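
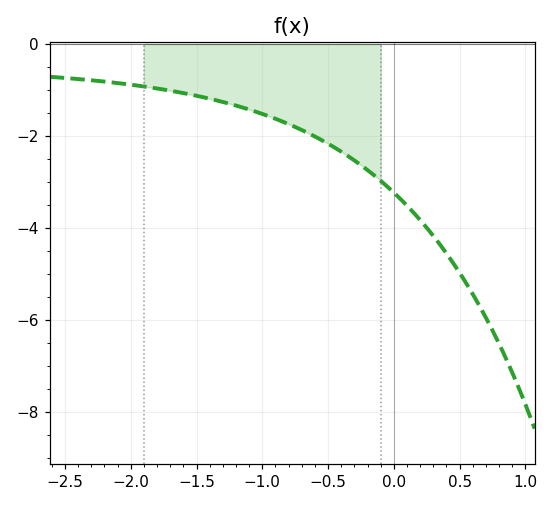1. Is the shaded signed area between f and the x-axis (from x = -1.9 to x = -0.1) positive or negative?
negative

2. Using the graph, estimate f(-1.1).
-1.4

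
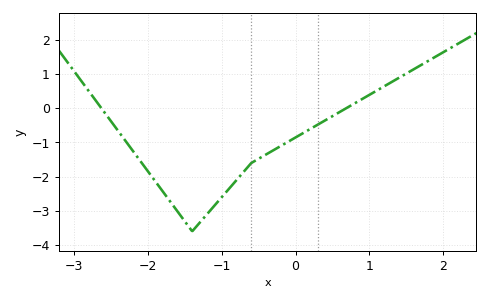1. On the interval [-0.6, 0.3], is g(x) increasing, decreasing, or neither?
increasing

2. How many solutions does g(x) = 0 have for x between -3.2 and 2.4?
2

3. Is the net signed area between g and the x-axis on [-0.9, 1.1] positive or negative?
negative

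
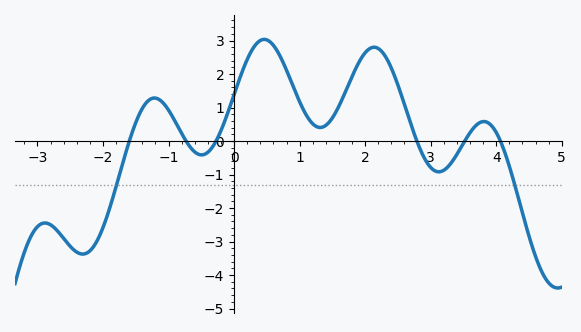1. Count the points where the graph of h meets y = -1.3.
2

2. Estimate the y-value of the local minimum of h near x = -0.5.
-0.414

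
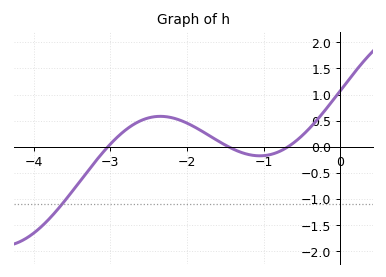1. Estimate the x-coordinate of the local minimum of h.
-1.1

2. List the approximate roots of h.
-3, -1.5, -0.7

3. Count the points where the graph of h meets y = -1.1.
1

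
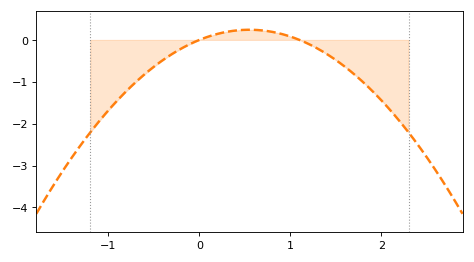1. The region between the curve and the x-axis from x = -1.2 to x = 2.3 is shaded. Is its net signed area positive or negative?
negative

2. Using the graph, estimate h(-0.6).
-0.816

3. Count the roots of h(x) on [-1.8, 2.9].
2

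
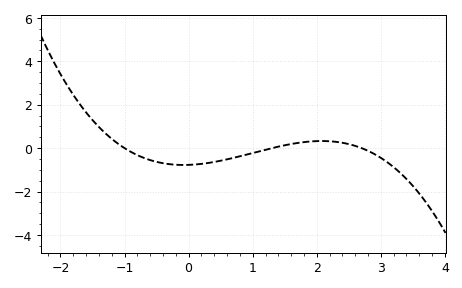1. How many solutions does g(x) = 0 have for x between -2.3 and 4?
3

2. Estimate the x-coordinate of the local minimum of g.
-0.1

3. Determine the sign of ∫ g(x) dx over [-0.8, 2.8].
negative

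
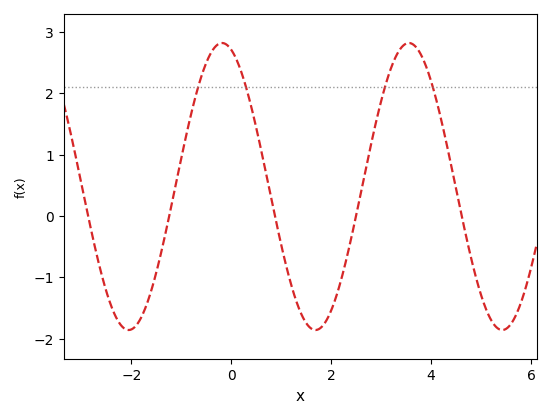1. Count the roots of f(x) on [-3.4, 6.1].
5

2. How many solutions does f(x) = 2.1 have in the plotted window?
4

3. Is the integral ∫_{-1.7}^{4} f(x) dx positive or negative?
positive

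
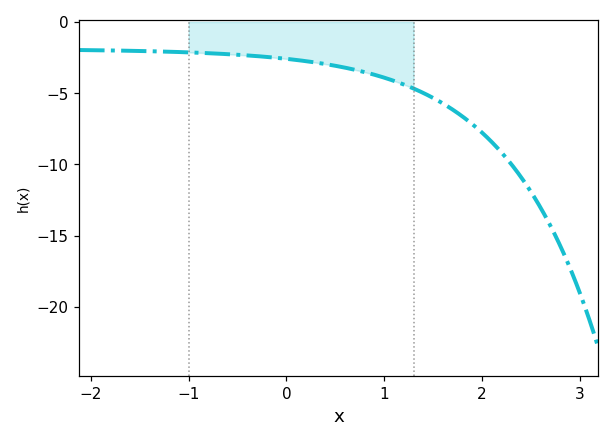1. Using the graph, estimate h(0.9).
-3.71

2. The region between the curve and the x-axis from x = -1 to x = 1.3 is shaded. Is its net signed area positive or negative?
negative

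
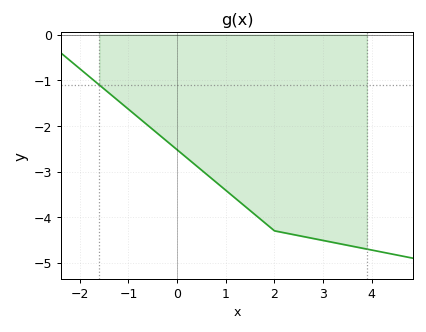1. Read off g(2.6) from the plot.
-4.43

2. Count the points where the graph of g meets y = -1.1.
1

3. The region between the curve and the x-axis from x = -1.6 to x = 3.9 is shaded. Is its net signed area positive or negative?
negative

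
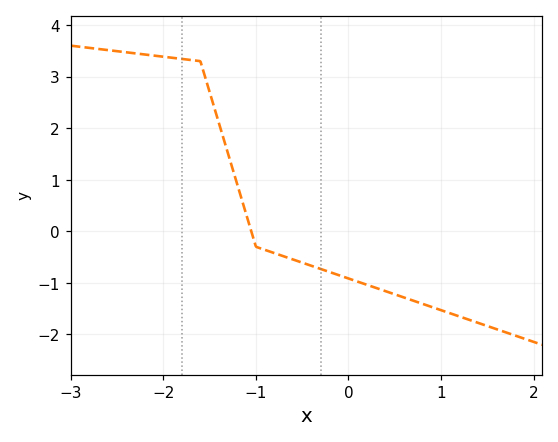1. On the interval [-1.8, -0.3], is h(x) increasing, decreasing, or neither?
decreasing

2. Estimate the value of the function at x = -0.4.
-0.669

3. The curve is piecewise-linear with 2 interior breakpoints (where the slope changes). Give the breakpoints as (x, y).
(-1.6, 3.3); (-1, -0.3)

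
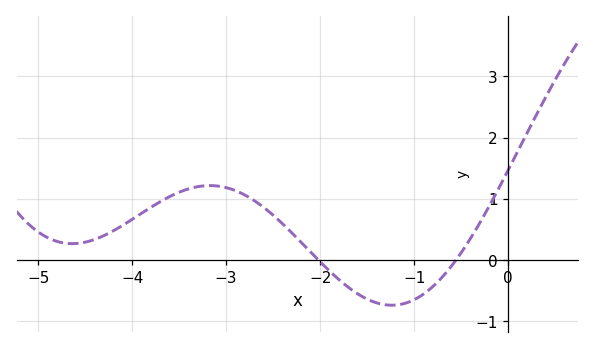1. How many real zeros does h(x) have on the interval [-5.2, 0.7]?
2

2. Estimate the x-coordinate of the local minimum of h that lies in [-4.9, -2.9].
-4.64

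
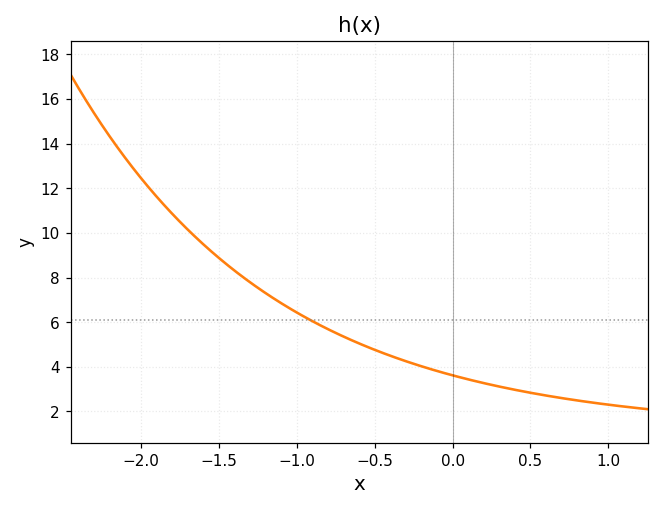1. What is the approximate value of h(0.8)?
2.49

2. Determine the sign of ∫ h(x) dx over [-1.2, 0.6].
positive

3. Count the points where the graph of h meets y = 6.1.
1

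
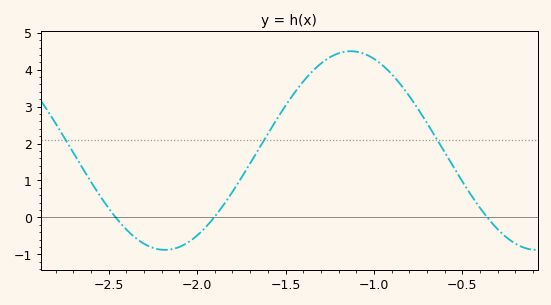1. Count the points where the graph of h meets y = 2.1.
3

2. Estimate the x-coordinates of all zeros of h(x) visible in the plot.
-2.45, -1.9, -0.35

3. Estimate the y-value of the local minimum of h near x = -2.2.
-0.9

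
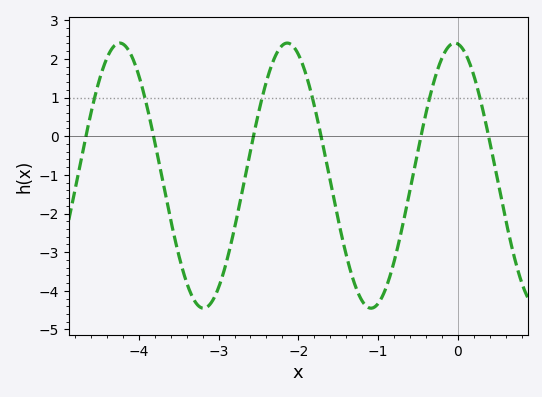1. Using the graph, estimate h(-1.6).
-1.2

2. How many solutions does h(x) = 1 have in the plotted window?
6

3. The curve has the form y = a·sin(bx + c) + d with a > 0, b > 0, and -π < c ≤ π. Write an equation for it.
y = 3.43sin(3x + 1.7) - 1.02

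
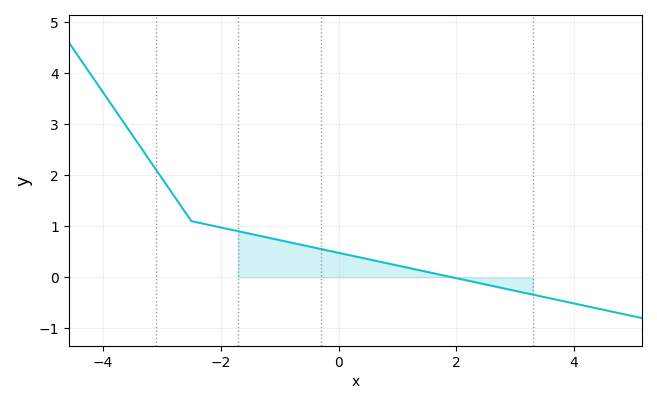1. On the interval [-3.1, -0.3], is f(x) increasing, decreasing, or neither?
decreasing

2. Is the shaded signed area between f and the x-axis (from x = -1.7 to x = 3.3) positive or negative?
positive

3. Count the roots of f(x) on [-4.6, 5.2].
1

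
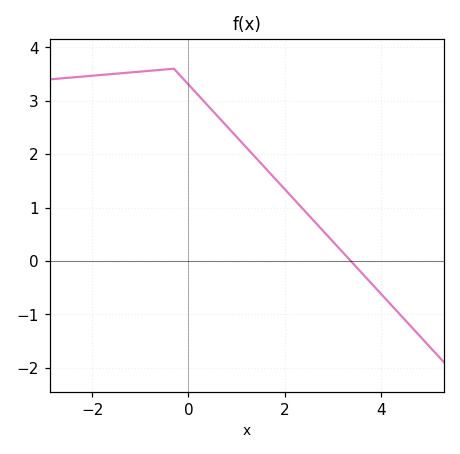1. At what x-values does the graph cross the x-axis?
3.37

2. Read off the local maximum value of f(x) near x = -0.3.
3.6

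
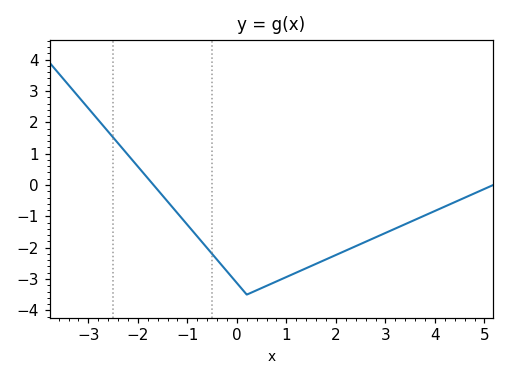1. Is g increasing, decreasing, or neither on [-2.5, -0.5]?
decreasing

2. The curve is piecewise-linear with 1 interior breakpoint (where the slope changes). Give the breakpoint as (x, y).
(0.2, -3.5)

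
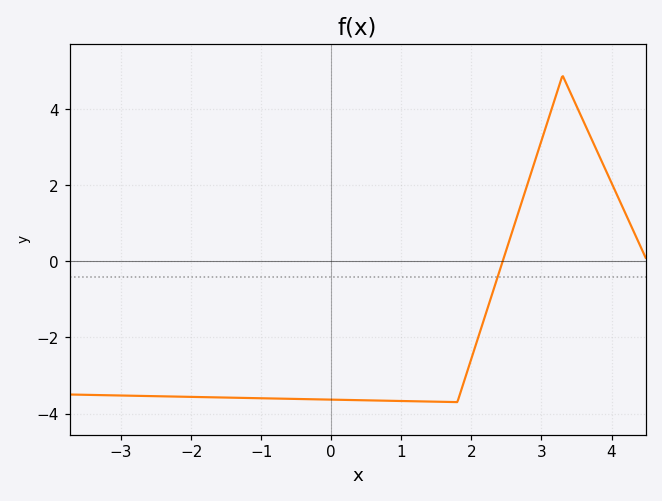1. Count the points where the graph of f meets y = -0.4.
1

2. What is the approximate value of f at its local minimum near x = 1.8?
-3.6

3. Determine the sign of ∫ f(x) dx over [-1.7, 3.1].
negative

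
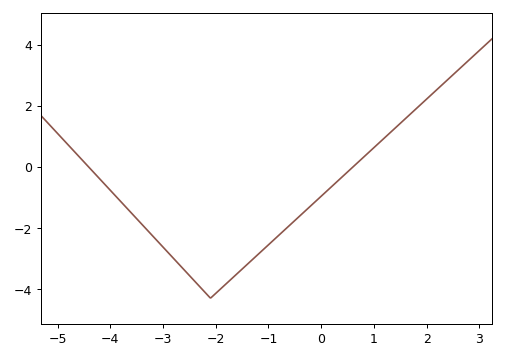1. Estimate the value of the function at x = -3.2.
-2.2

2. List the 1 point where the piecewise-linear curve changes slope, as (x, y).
(-2.1, -4.3)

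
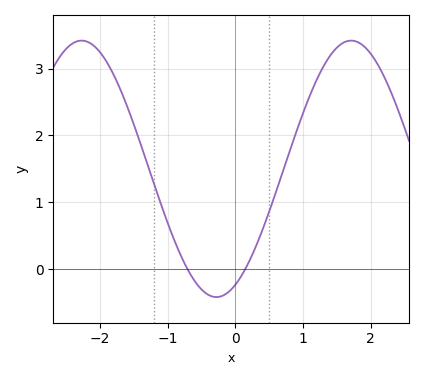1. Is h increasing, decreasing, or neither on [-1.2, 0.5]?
neither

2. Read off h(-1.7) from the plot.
2.7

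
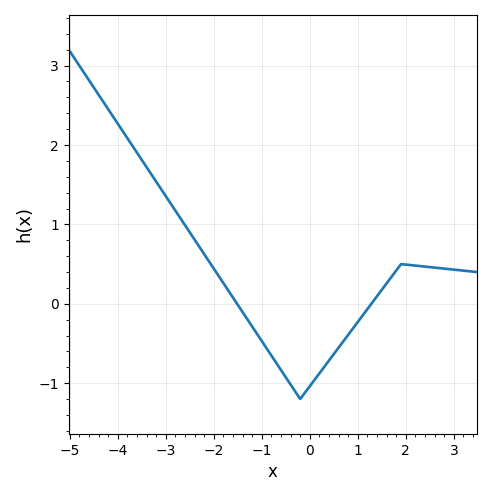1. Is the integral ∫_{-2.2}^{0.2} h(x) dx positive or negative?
negative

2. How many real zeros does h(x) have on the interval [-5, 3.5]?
2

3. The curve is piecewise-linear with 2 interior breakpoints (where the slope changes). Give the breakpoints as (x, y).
(-0.2, -1.2); (1.9, 0.5)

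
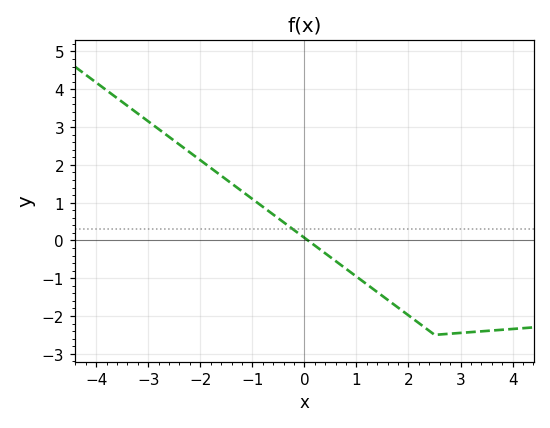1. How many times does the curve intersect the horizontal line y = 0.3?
1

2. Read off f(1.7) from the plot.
-1.7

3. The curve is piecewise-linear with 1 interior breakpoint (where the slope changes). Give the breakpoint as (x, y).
(2.5, -2.5)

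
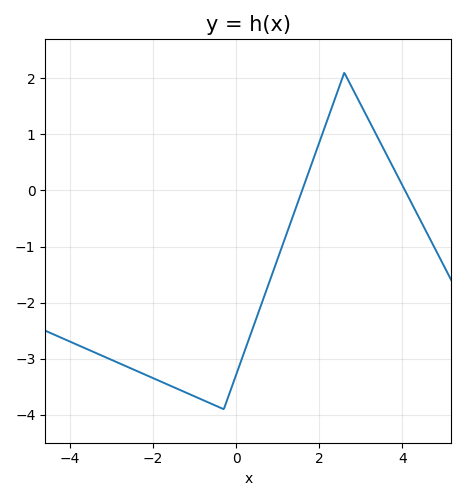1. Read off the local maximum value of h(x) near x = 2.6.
2.1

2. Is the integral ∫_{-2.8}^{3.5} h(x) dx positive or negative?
negative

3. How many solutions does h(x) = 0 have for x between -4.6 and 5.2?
2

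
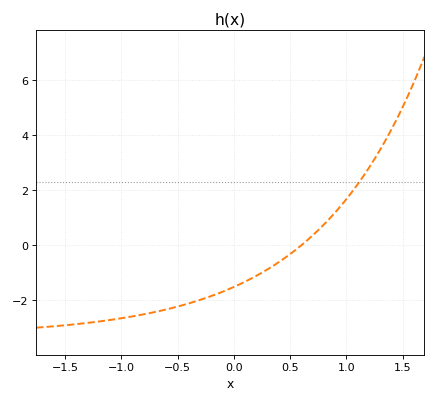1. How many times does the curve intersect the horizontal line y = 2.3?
1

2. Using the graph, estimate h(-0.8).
-2.6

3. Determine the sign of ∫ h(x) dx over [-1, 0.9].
negative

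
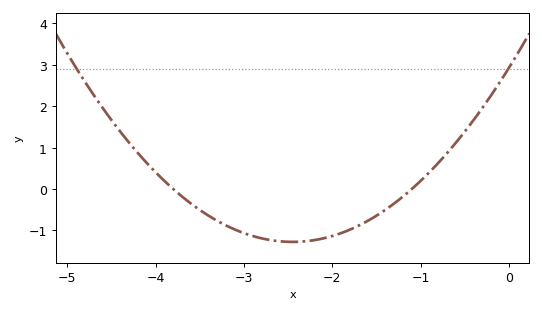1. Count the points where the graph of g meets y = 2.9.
2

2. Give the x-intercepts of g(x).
-3.8, -1.1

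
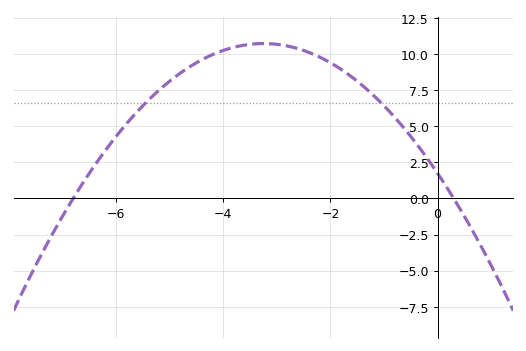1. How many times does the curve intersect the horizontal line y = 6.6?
2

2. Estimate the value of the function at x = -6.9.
-0.612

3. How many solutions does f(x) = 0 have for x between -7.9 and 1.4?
2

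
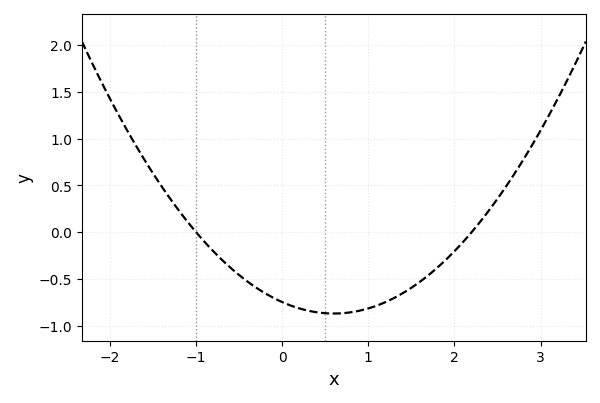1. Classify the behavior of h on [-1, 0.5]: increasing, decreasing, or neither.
decreasing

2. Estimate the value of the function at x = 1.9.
-0.3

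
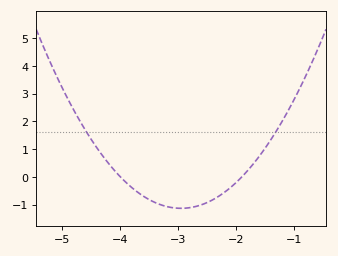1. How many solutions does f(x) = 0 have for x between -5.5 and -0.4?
2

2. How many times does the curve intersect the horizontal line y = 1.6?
2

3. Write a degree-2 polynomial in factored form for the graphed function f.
y = 1.03(x + 4)(x + 1.9)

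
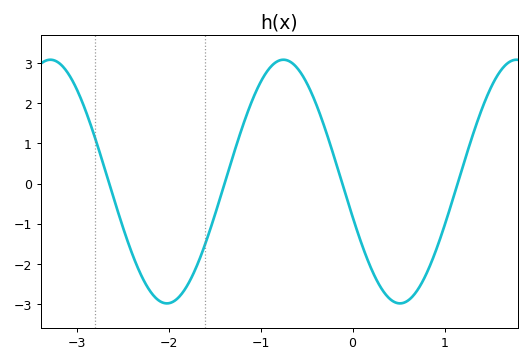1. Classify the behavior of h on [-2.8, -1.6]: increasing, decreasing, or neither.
neither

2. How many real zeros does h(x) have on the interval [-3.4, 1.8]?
4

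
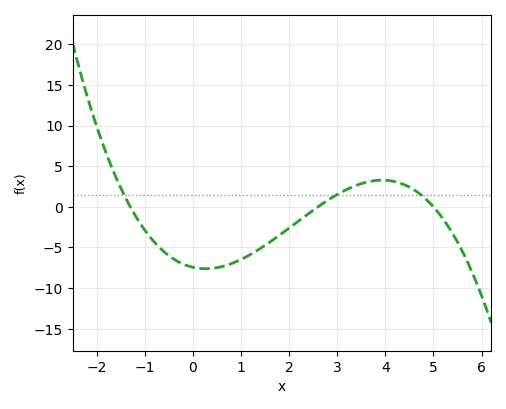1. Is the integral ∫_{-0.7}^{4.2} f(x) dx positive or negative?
negative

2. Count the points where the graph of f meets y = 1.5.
3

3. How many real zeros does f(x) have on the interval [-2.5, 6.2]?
3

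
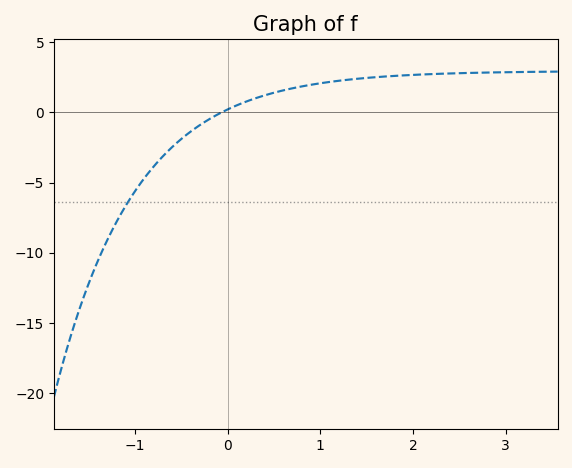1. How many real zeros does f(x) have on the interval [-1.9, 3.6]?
1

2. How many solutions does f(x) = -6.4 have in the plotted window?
1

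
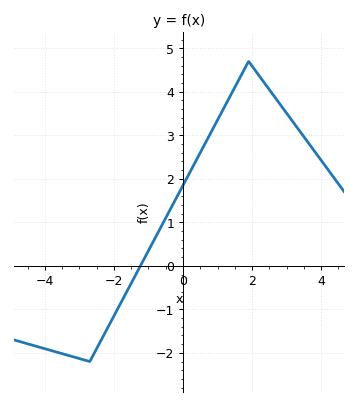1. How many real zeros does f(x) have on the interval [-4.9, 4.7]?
1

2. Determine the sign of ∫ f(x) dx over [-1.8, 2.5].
positive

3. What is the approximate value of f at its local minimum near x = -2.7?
-2.2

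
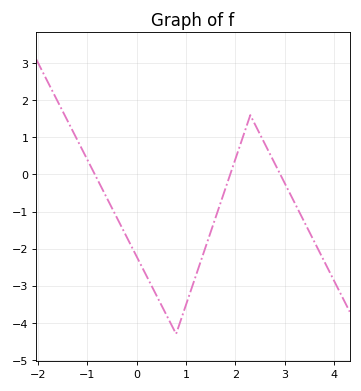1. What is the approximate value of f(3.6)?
-1.83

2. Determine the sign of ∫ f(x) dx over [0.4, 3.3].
negative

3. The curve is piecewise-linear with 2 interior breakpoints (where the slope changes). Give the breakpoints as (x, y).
(0.8, -4.3); (2.3, 1.6)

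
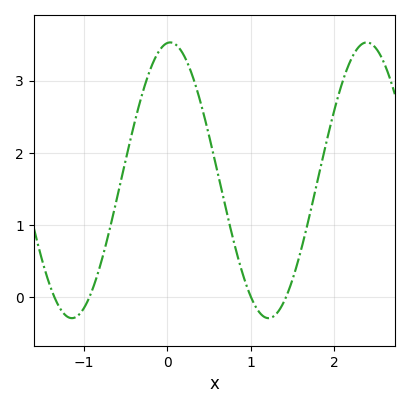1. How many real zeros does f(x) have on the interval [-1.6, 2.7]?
4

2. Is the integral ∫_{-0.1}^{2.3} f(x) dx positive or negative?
positive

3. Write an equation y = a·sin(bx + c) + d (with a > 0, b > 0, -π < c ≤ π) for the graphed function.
y = 1.91sin(2.7x + 1.5) + 1.62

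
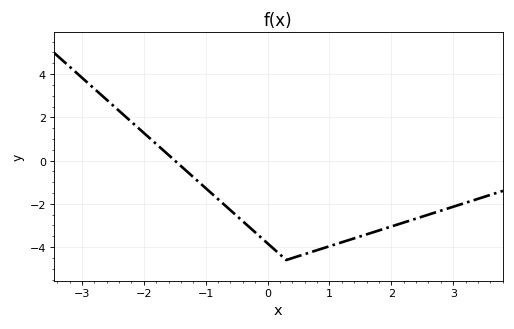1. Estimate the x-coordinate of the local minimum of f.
0.301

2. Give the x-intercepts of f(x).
-1.5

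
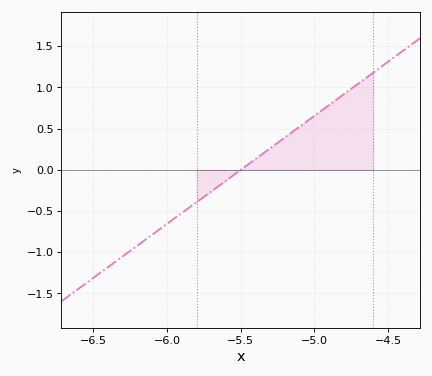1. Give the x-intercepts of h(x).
-5.5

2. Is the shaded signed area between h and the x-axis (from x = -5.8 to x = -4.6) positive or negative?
positive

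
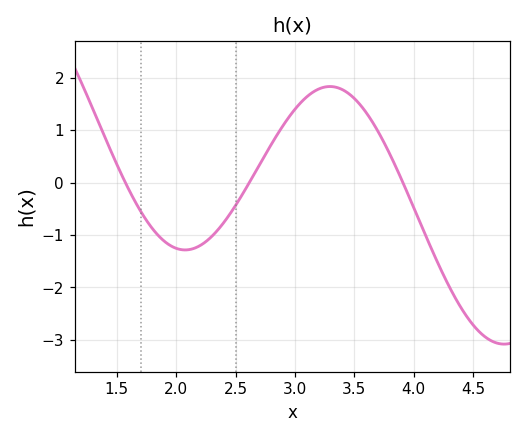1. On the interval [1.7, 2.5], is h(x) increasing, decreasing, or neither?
neither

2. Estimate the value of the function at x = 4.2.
-1.5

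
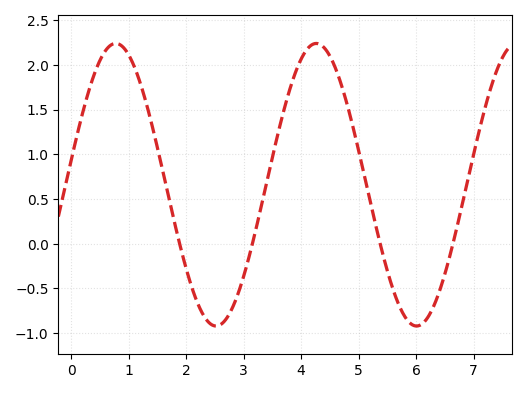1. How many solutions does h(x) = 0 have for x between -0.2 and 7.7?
4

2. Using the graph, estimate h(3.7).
1.5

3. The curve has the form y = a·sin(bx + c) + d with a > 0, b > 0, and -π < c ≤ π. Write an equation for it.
y = 1.58sin(1.8x + 0.18) + 0.66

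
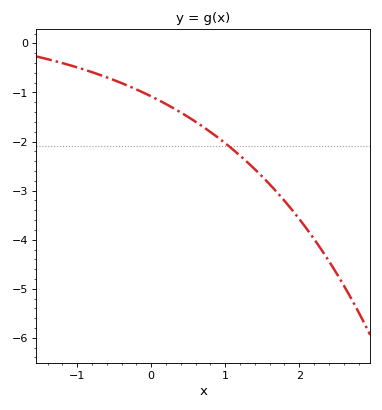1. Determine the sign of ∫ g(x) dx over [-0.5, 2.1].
negative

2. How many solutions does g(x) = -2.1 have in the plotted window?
1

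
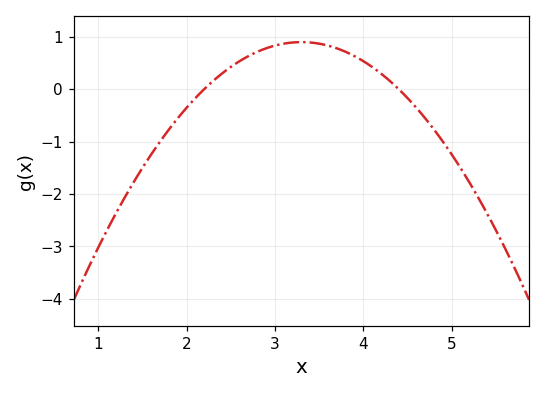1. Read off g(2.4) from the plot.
0.3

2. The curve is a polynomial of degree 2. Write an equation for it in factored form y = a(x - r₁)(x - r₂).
y = -0.74(x - 2.2)(x - 4.4)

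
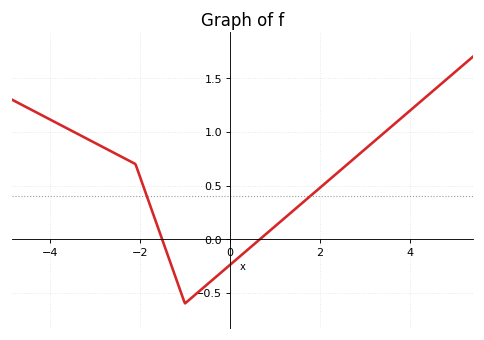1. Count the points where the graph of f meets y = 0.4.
2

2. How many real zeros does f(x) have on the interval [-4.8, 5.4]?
2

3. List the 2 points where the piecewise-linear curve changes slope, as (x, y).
(-2.1, 0.7); (-1, -0.6)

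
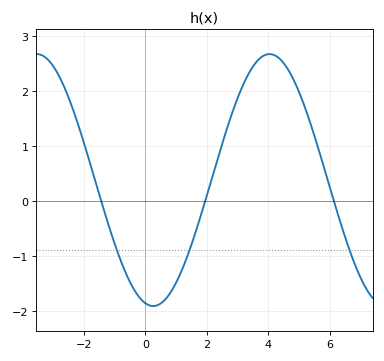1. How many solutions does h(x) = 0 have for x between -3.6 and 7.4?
3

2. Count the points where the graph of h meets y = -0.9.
3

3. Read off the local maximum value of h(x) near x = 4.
2.67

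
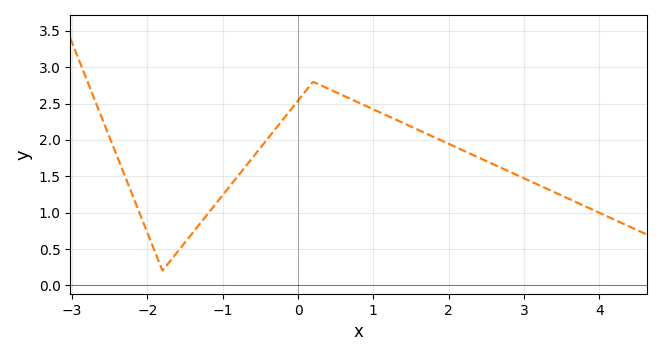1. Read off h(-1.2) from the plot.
0.98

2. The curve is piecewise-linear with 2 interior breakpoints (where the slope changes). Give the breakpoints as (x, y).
(-1.8, 0.2); (0.2, 2.8)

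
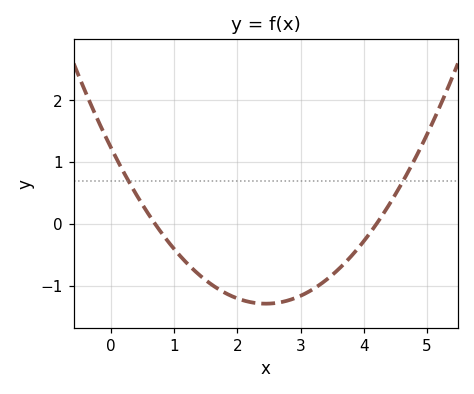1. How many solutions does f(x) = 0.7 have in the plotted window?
2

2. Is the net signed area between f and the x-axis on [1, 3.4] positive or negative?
negative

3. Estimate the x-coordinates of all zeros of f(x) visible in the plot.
0.7, 4.2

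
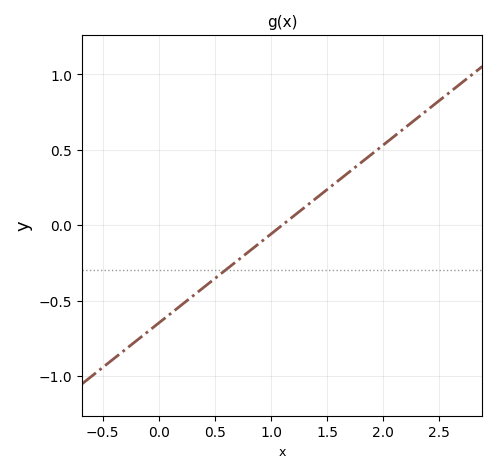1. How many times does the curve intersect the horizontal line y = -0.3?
1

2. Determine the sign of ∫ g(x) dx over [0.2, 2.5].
positive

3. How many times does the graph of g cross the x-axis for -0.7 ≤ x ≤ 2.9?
1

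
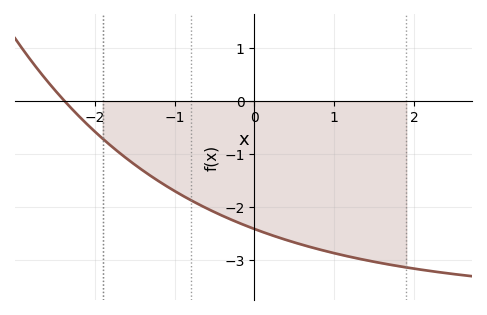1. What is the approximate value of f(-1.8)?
-0.838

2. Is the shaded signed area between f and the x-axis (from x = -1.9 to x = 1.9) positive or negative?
negative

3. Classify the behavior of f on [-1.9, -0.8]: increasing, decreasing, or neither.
decreasing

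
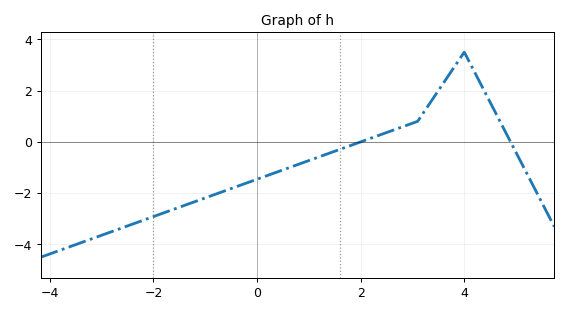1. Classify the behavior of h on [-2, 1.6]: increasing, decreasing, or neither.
increasing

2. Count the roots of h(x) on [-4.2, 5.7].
2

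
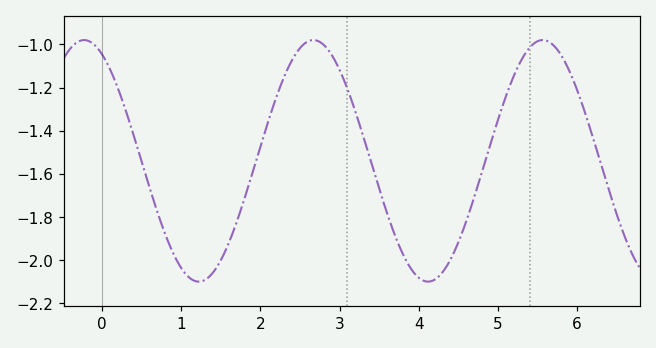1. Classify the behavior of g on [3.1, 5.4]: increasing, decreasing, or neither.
neither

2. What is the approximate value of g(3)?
-1.12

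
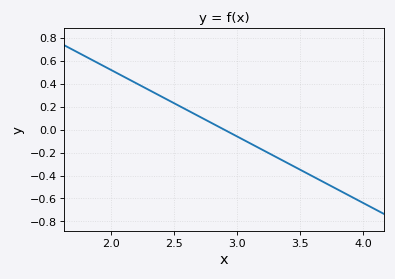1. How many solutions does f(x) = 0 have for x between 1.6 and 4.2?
1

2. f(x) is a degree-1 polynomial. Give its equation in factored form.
y = -0.58(x - 2.9)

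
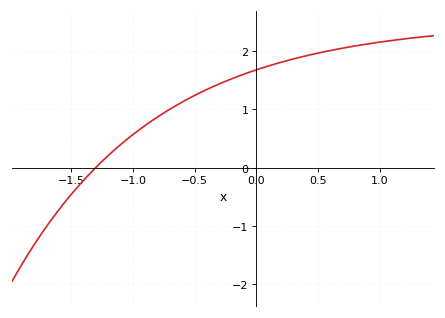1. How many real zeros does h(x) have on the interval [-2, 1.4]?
1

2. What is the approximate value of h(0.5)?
2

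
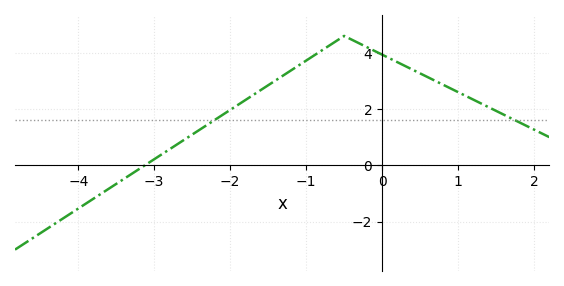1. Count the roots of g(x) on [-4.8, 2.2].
1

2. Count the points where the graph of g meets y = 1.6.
2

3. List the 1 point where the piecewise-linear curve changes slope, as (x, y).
(-0.5, 4.6)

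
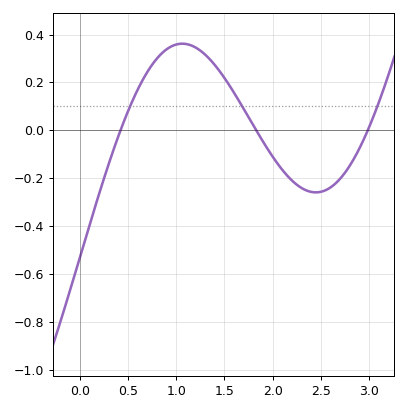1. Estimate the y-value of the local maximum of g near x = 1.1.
0.362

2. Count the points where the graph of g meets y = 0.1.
3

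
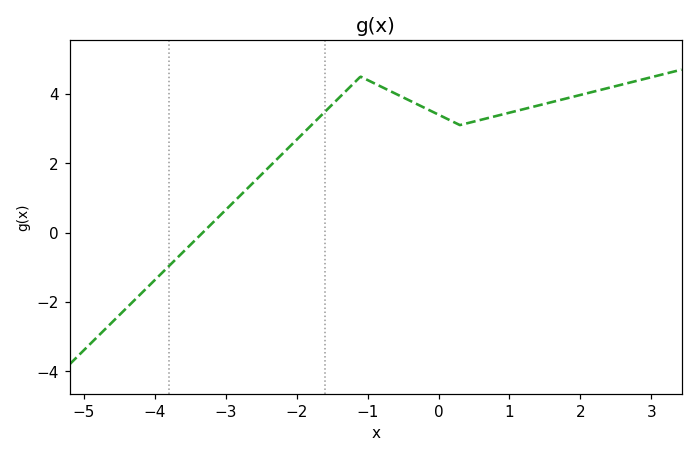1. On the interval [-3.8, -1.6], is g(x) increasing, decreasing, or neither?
increasing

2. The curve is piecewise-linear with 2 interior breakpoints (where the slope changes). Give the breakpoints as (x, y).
(-1.1, 4.5); (0.3, 3.1)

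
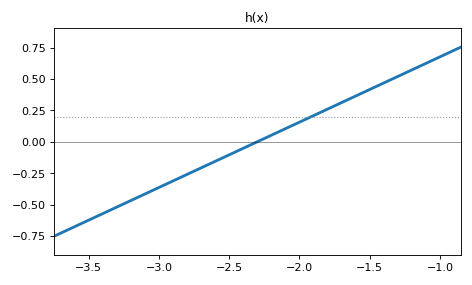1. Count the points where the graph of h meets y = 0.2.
1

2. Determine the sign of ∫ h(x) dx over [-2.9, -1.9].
negative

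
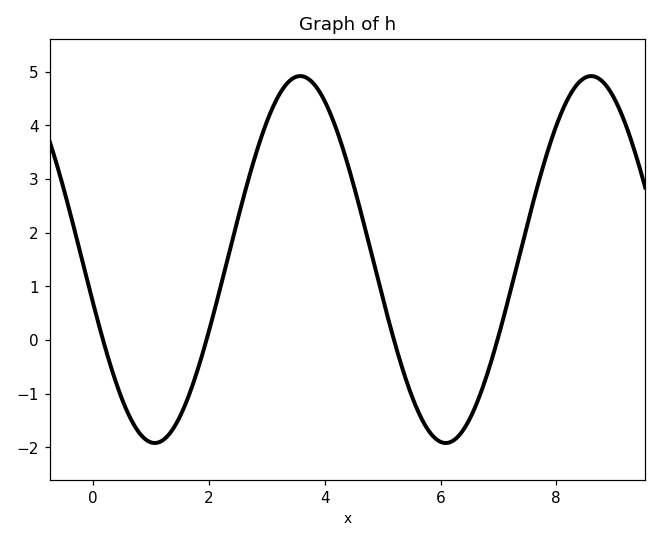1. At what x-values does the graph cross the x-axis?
0.17, 1.96, 5.2, 6.98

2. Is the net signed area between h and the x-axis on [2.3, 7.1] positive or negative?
positive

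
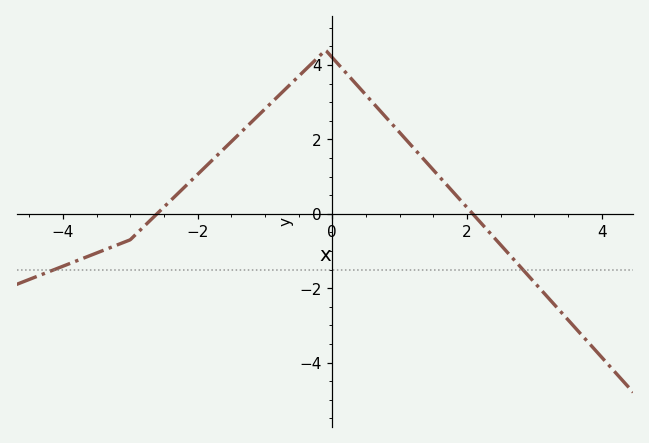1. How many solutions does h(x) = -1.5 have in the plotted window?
2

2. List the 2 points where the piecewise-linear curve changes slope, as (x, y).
(-3, -0.7); (-0.1, 4.4)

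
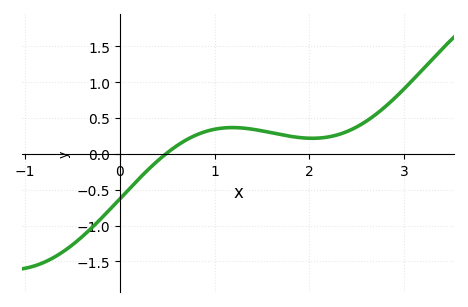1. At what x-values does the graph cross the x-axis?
0.487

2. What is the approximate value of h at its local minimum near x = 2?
0.217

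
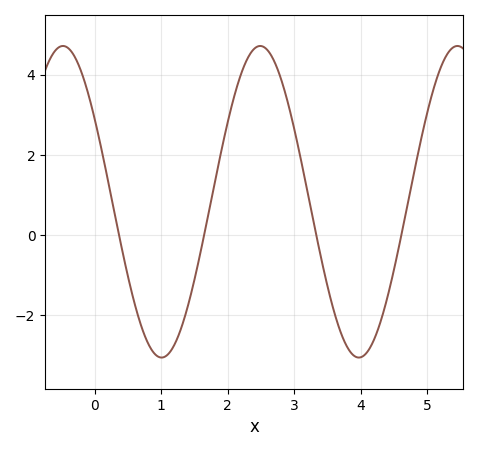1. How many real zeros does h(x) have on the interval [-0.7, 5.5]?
4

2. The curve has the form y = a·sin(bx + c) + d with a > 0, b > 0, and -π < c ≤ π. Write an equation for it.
y = 3.89sin(2.12x + 2.58) + 0.83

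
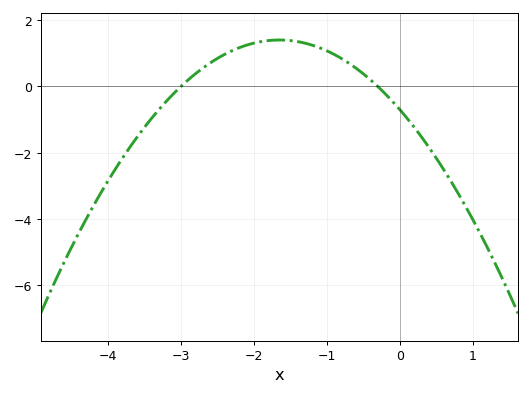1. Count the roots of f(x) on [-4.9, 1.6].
2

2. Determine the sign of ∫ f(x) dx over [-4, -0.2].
positive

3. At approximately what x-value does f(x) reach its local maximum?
-1.6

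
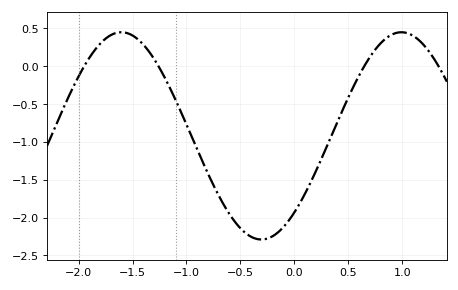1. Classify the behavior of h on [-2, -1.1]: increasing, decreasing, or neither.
neither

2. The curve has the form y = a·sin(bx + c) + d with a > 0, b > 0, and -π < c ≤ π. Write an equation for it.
y = 1.37sin(2.42x - 0.832) - 0.92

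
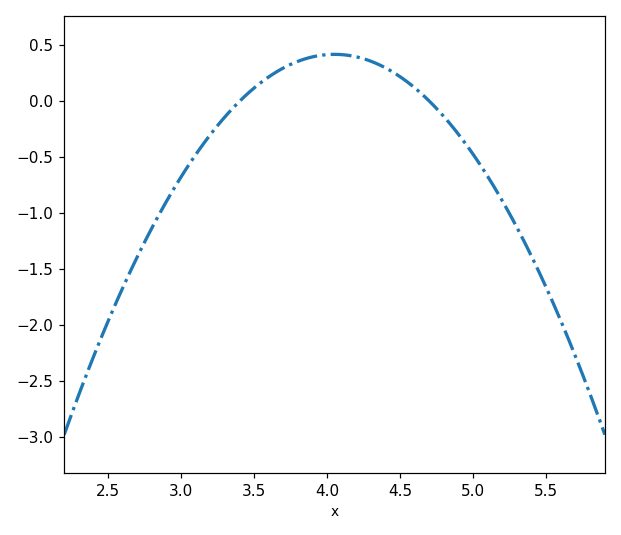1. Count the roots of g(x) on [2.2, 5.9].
2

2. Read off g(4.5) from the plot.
0.218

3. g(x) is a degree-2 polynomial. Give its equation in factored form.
y = -0.99(x - 3.4)(x - 4.7)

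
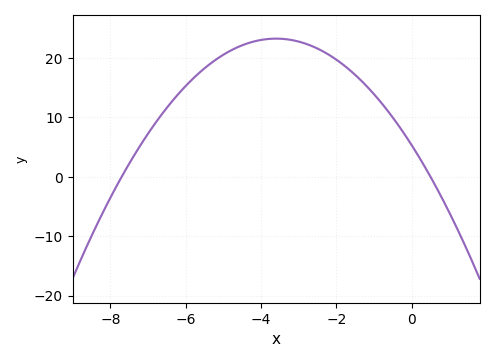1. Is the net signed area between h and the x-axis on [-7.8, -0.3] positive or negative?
positive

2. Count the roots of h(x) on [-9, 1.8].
2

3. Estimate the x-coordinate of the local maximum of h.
-3.6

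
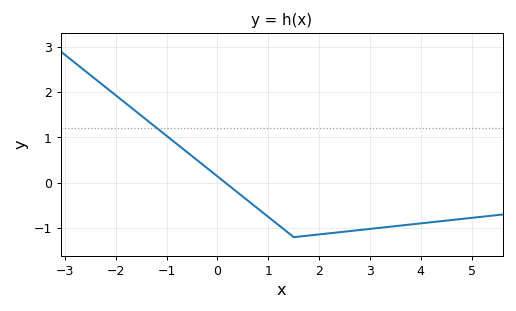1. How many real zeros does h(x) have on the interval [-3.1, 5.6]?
1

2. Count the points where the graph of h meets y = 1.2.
1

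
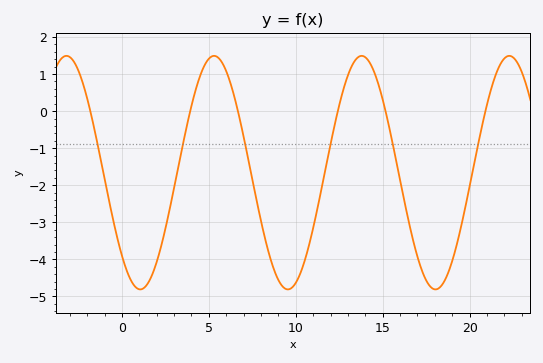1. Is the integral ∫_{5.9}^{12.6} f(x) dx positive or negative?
negative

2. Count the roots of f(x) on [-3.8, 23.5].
6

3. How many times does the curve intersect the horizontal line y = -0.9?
6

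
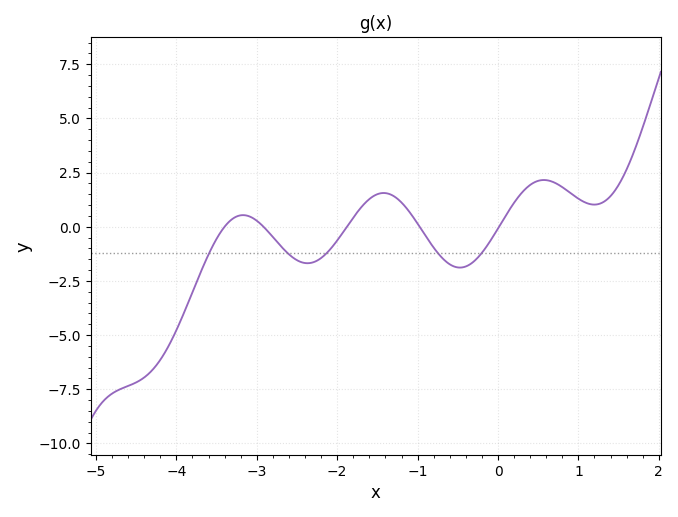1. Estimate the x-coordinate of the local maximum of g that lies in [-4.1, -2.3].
-3.2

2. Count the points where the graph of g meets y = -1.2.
5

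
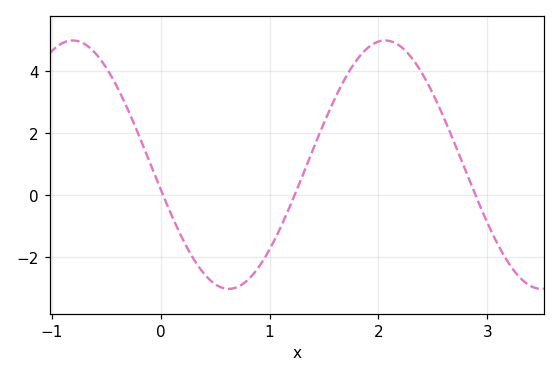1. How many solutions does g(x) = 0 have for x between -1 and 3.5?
3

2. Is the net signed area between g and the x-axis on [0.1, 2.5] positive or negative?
positive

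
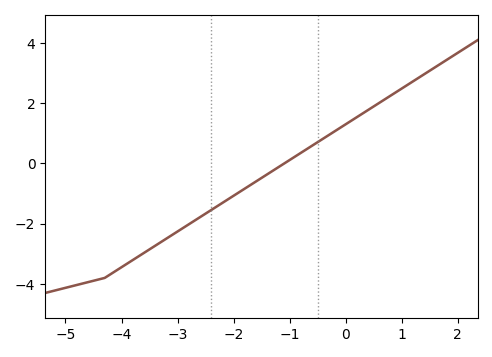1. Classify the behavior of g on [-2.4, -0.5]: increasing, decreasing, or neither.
increasing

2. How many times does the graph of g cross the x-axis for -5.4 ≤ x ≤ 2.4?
1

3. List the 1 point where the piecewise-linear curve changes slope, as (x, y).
(-4.3, -3.8)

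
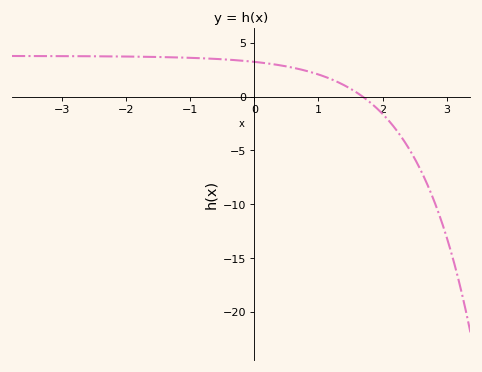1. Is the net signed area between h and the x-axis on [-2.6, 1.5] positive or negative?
positive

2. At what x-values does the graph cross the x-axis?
1.69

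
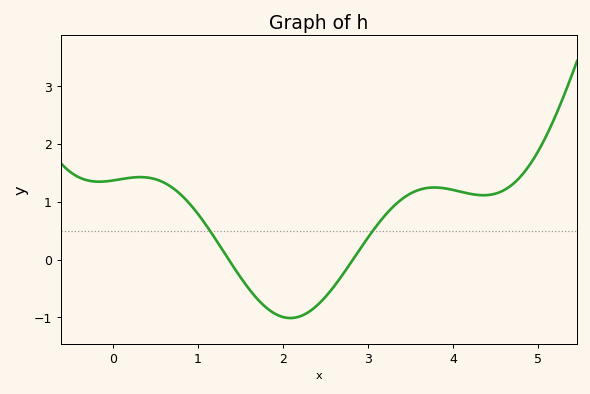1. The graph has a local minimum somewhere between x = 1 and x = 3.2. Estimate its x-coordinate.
2.1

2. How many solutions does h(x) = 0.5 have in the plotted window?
2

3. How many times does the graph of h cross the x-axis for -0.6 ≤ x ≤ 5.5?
2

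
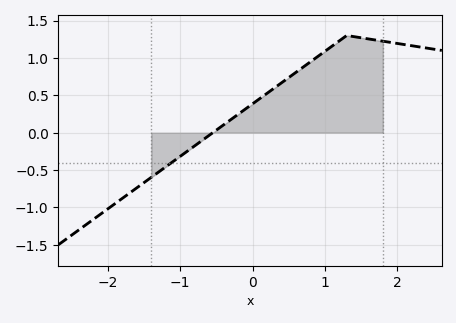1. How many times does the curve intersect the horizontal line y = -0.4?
1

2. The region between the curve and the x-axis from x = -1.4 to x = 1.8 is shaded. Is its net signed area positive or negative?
positive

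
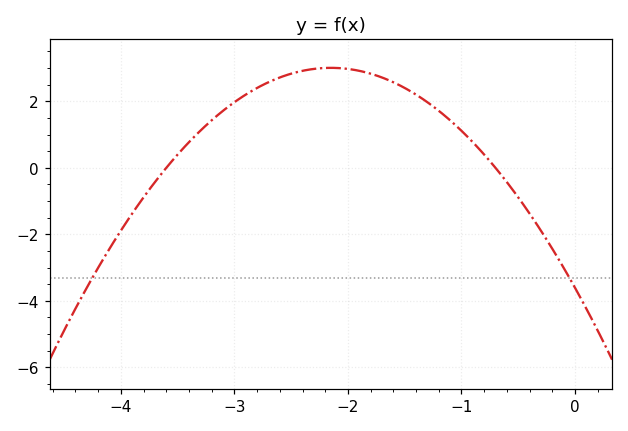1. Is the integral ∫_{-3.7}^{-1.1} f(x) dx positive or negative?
positive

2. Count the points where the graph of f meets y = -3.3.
2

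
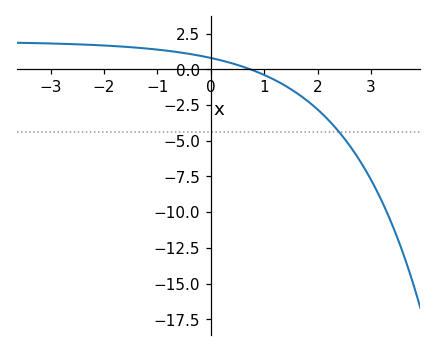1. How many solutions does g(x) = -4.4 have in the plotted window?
1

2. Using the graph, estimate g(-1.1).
1.5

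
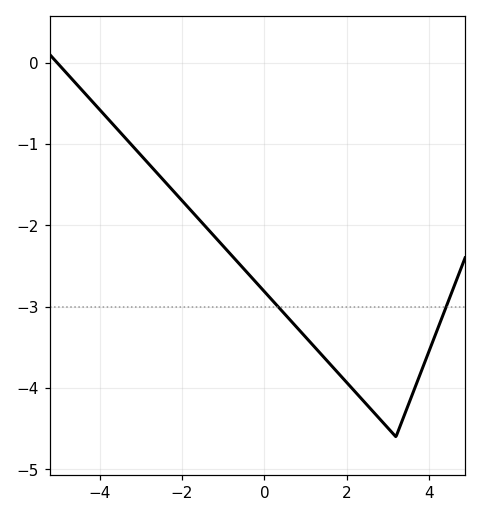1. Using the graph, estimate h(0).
-2.8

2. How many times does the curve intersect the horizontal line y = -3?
2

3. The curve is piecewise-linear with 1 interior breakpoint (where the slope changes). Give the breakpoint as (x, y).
(3.2, -4.6)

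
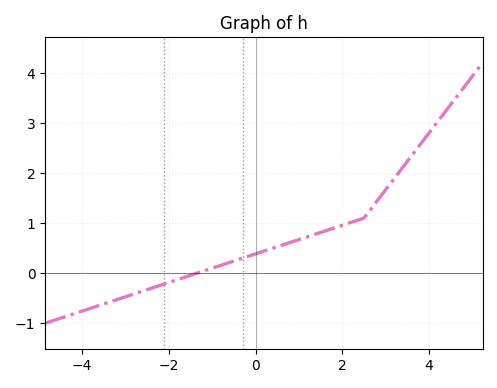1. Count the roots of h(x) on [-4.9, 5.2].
1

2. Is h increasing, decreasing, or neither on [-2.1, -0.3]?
increasing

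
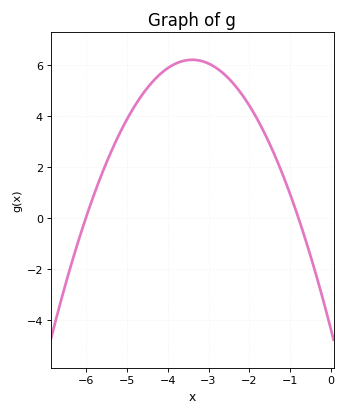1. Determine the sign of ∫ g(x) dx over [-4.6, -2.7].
positive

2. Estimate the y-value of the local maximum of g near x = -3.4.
6.22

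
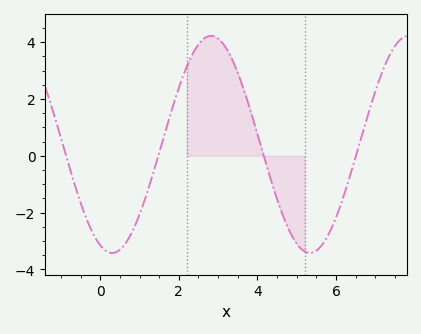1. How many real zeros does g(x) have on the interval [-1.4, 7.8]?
4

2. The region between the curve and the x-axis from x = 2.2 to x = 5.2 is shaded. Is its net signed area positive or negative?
positive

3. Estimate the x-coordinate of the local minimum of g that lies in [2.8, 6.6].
5.4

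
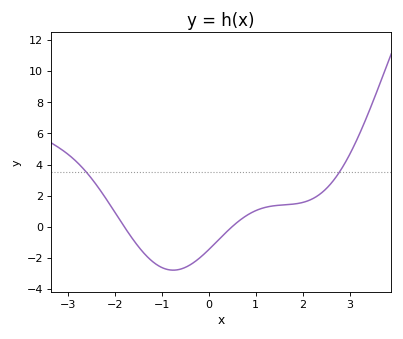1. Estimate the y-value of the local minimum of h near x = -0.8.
-2.78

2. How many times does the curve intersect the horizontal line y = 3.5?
2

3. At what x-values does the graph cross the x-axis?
-1.8, 0.496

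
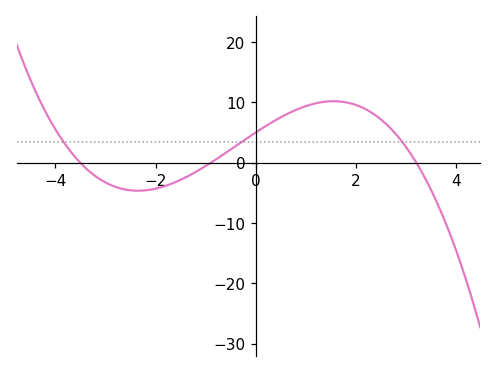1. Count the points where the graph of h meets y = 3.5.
3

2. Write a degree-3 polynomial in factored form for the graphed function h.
y = -0.5(x + 3.5)(x + 0.9)(x - 3.2)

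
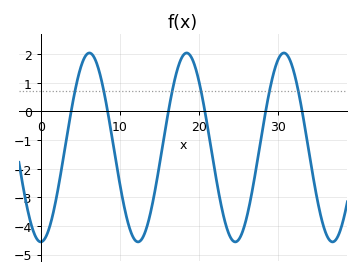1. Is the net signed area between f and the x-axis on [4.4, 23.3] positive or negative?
negative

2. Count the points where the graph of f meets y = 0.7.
6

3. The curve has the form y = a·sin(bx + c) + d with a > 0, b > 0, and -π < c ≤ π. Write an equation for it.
y = 3.3sin(0.51x - 1.6) - 1.26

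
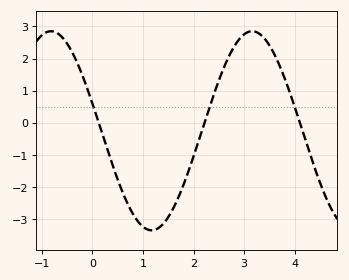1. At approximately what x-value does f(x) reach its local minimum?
1.17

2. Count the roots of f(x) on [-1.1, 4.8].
3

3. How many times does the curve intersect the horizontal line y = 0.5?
3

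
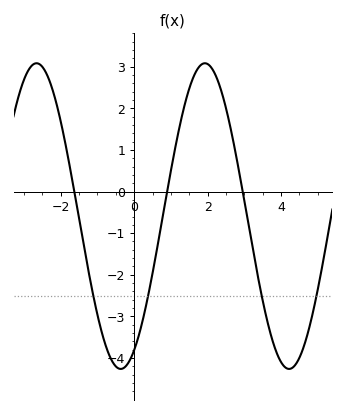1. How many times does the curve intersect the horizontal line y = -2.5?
4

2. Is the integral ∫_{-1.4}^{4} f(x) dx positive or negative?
negative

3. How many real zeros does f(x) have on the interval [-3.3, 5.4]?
3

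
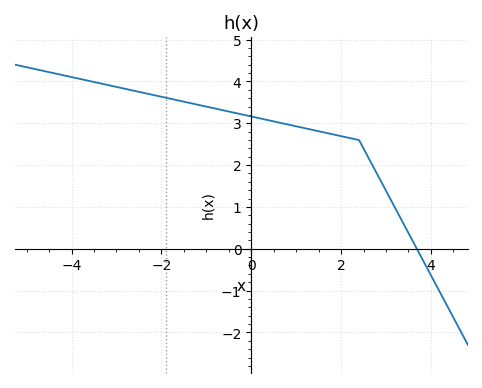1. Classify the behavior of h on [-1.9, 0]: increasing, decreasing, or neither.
decreasing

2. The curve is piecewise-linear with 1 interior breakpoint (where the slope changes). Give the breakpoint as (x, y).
(2.4, 2.6)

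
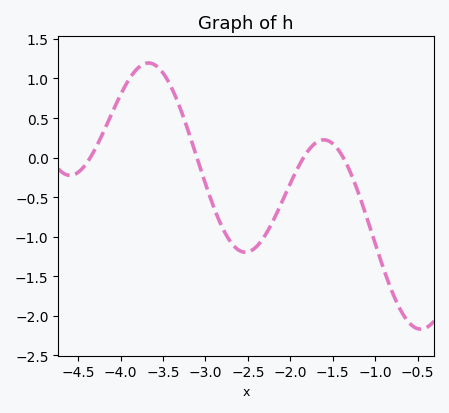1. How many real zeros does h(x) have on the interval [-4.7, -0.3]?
4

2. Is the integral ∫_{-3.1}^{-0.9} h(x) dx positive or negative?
negative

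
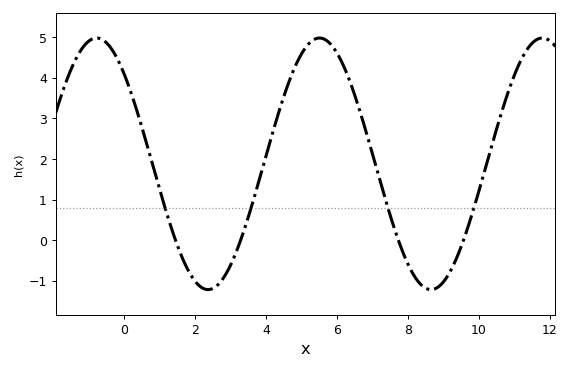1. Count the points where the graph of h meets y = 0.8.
4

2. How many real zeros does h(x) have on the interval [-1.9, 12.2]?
4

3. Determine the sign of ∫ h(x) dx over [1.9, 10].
positive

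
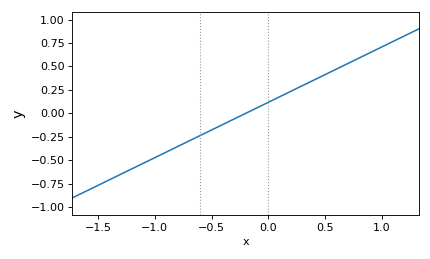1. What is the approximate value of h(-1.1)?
-0.531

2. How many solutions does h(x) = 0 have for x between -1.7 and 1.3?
1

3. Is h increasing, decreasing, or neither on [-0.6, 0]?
increasing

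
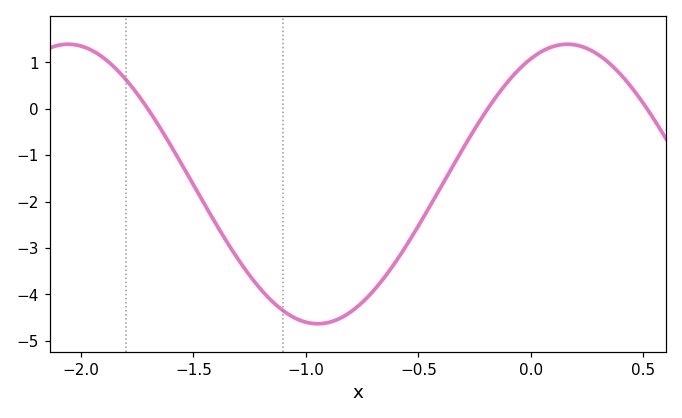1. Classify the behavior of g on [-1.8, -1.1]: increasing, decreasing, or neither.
decreasing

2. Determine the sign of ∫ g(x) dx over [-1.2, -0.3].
negative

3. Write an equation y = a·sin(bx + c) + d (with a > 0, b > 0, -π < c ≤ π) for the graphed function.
y = 3.01sin(2.8x + 1.1) - 1.62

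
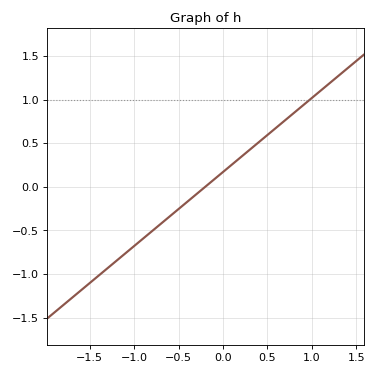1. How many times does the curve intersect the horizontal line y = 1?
1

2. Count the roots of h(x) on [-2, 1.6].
1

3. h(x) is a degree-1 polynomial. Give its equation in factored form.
y = 0.85(x + 0.2)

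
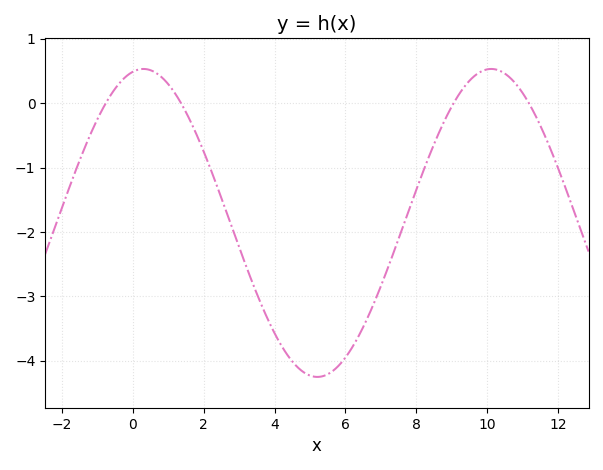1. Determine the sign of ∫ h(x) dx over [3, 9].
negative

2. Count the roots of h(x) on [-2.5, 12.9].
4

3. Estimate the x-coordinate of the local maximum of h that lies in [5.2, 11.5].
10.1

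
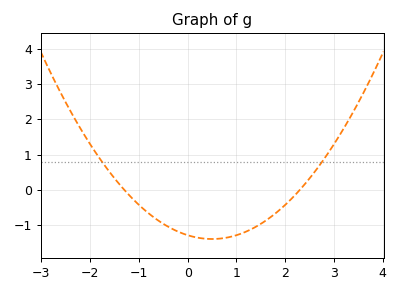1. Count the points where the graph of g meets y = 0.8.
2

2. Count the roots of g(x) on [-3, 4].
2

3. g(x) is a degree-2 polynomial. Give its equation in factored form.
y = 0.43(x + 1.3)(x - 2.3)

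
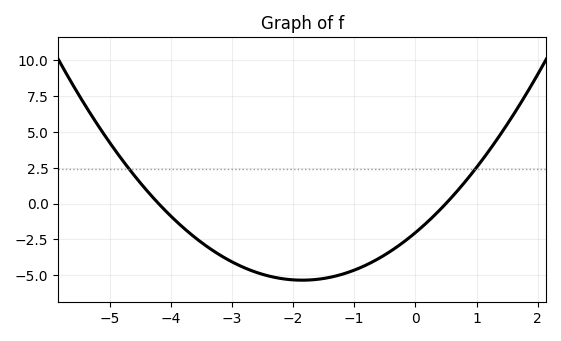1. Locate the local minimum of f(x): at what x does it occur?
-1.8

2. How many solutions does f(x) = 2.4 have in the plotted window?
2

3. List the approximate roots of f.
-4.2, 0.6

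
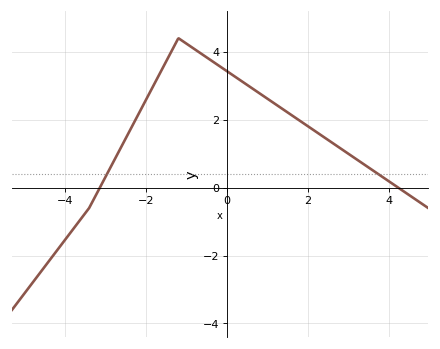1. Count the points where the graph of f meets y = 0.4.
2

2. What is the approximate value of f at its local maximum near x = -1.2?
4.4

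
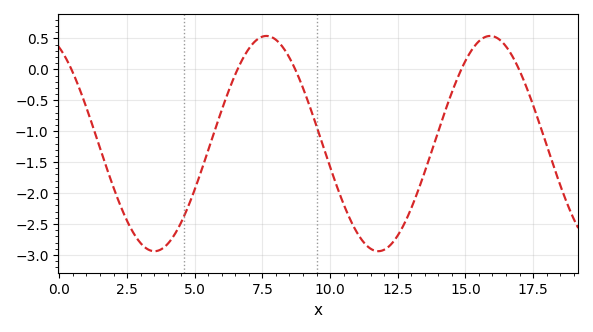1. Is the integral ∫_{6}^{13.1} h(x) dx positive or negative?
negative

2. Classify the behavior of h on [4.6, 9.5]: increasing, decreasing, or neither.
neither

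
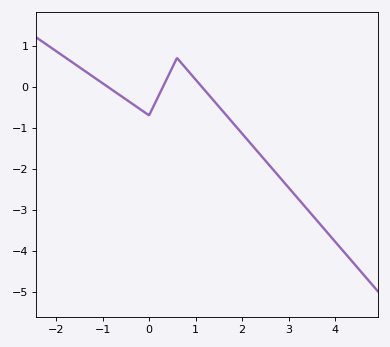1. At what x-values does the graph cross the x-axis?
-0.894, 0.3, 1.13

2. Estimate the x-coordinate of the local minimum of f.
-0.003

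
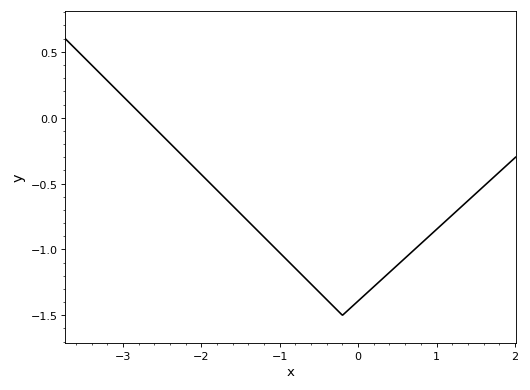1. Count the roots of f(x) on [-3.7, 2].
1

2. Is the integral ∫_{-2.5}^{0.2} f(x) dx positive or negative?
negative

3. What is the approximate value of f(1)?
-0.848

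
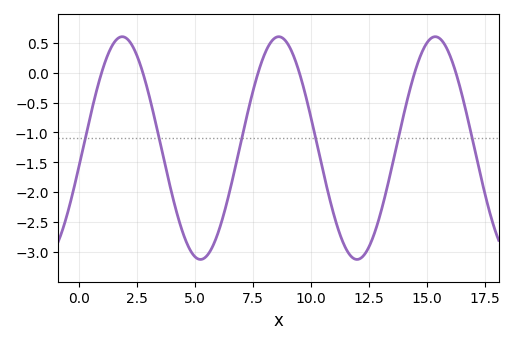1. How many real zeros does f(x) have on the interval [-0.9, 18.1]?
6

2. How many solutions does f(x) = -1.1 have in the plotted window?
6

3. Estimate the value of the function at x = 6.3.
-2.25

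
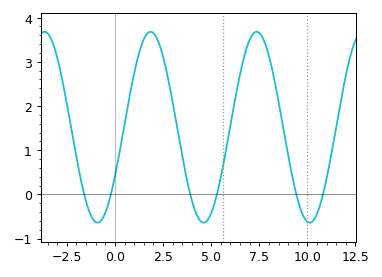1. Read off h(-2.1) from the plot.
1.1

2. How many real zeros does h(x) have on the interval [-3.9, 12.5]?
6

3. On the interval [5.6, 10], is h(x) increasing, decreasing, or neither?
neither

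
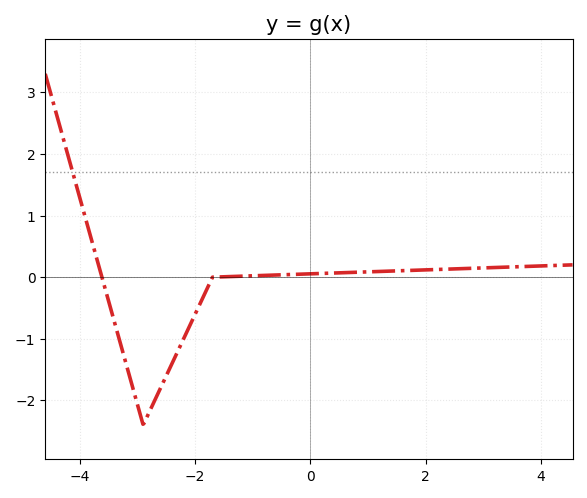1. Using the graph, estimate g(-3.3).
-1.06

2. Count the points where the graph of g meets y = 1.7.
1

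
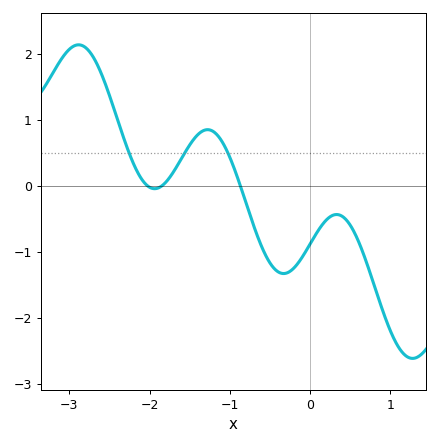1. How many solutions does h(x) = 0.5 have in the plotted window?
3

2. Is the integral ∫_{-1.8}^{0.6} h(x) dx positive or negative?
negative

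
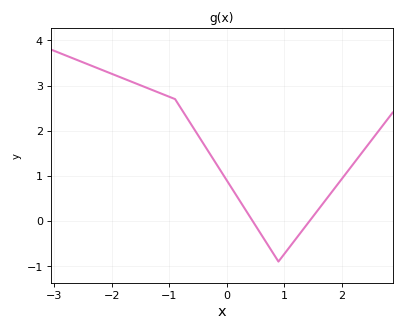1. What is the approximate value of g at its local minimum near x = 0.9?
-0.898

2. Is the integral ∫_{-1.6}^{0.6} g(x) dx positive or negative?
positive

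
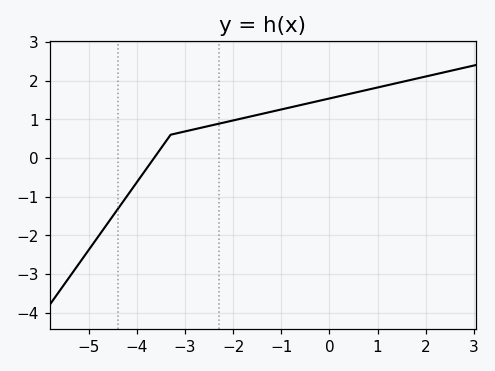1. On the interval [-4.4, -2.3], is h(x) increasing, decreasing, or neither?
increasing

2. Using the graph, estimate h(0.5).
1.68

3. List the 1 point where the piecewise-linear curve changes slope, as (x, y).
(-3.3, 0.6)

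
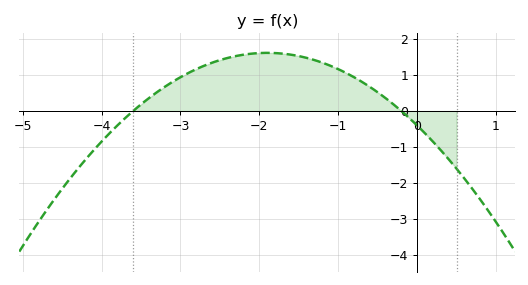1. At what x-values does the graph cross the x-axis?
-3.6, -0.2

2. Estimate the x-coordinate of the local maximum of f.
-1.9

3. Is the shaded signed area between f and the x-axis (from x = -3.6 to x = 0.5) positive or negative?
positive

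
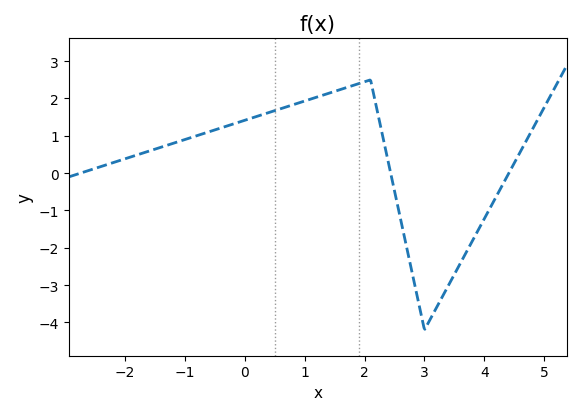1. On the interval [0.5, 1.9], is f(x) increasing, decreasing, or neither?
increasing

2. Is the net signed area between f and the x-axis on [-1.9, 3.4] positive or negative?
positive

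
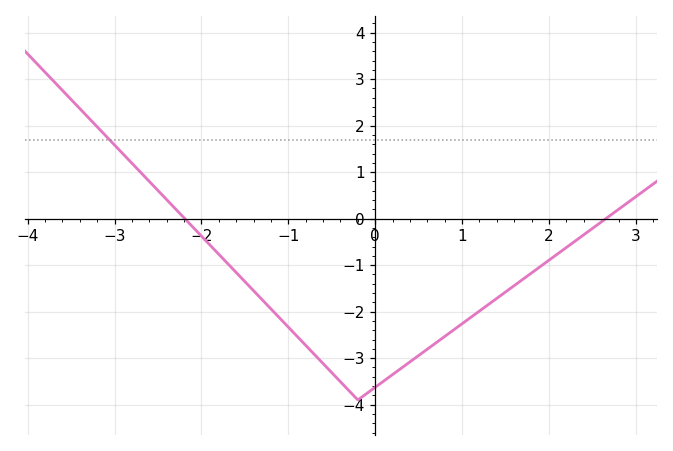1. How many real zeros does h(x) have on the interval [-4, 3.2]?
2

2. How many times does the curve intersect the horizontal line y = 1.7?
1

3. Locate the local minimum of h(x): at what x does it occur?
-0.199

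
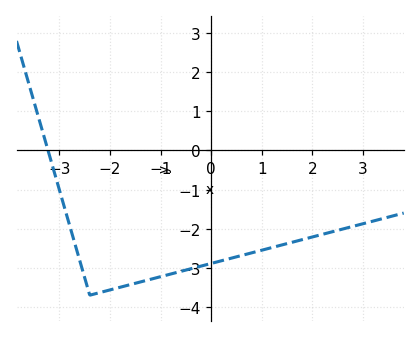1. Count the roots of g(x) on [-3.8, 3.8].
1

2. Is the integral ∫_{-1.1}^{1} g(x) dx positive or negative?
negative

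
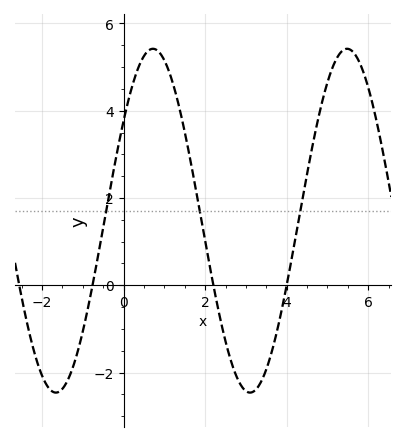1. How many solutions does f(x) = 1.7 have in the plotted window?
3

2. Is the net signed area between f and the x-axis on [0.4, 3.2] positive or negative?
positive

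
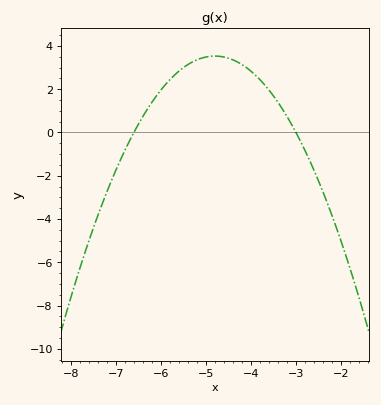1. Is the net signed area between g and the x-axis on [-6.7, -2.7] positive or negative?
positive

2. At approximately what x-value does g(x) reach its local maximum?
-4.8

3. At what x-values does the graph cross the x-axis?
-6.6, -3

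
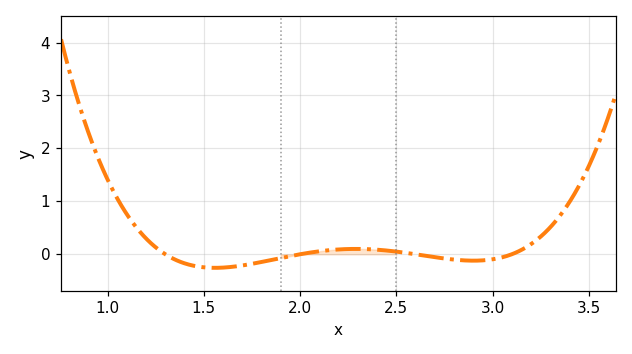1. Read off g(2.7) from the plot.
-0.1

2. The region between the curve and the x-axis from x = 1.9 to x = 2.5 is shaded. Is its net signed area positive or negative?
positive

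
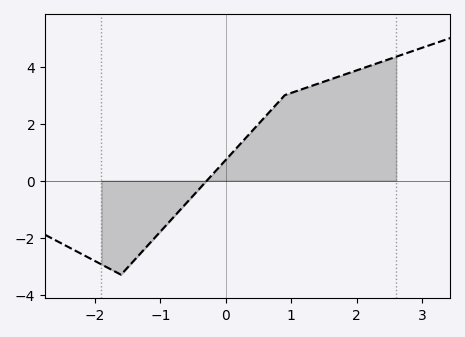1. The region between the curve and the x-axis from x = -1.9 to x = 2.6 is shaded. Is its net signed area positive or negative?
positive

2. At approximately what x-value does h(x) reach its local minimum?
-1.6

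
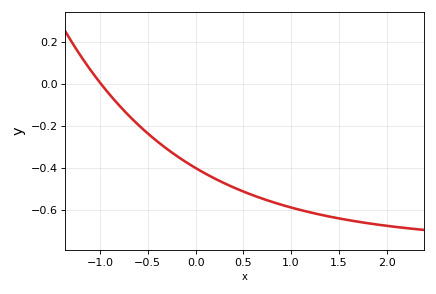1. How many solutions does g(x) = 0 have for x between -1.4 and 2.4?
1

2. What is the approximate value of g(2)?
-0.68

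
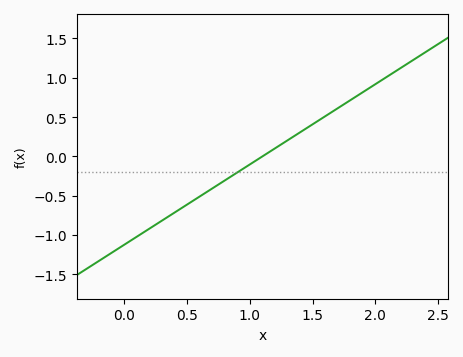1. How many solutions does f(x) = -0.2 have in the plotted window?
1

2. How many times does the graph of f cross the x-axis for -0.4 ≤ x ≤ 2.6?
1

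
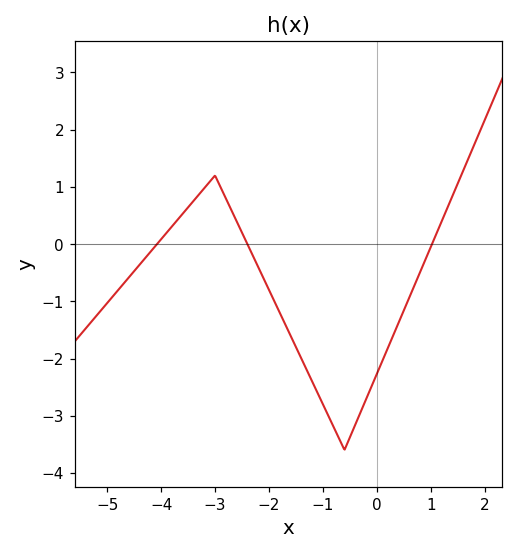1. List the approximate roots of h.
-4.08, -2.4, 1.02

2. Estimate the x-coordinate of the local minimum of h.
-0.601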